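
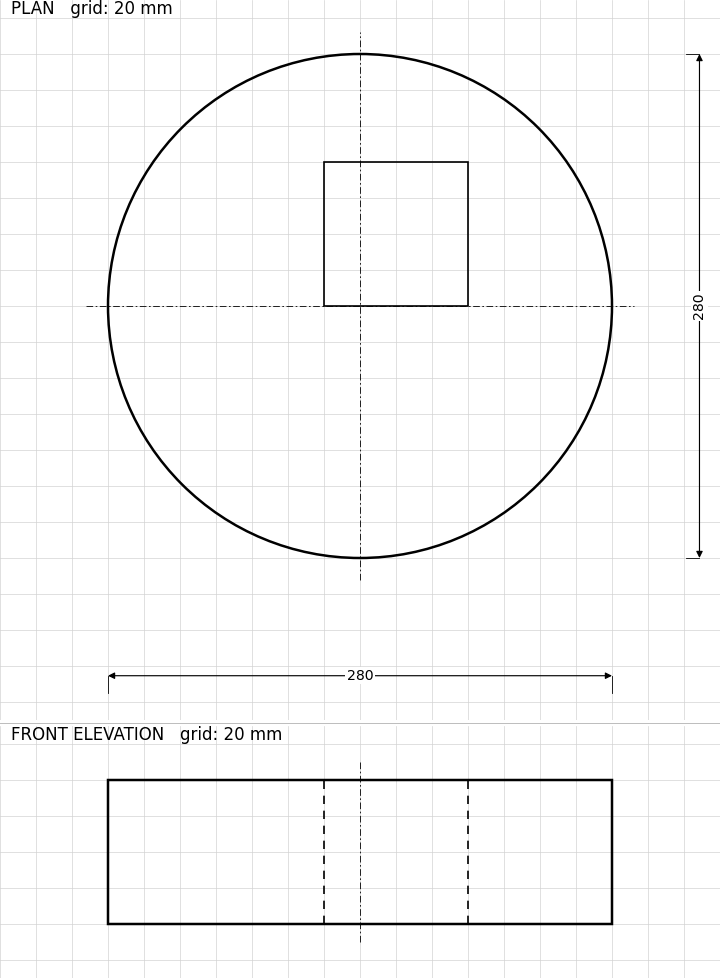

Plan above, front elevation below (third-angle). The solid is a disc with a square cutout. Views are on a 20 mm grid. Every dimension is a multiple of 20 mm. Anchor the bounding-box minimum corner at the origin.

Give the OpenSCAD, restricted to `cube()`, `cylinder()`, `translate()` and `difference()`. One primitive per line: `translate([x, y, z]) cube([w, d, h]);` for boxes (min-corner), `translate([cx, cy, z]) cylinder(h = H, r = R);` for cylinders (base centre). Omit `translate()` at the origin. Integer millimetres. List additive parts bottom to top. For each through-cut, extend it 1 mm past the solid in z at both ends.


difference() {
  translate([140, 140, 0]) cylinder(h = 80, r = 140);
  translate([120, 140, -1]) cube([80, 80, 82]);
}


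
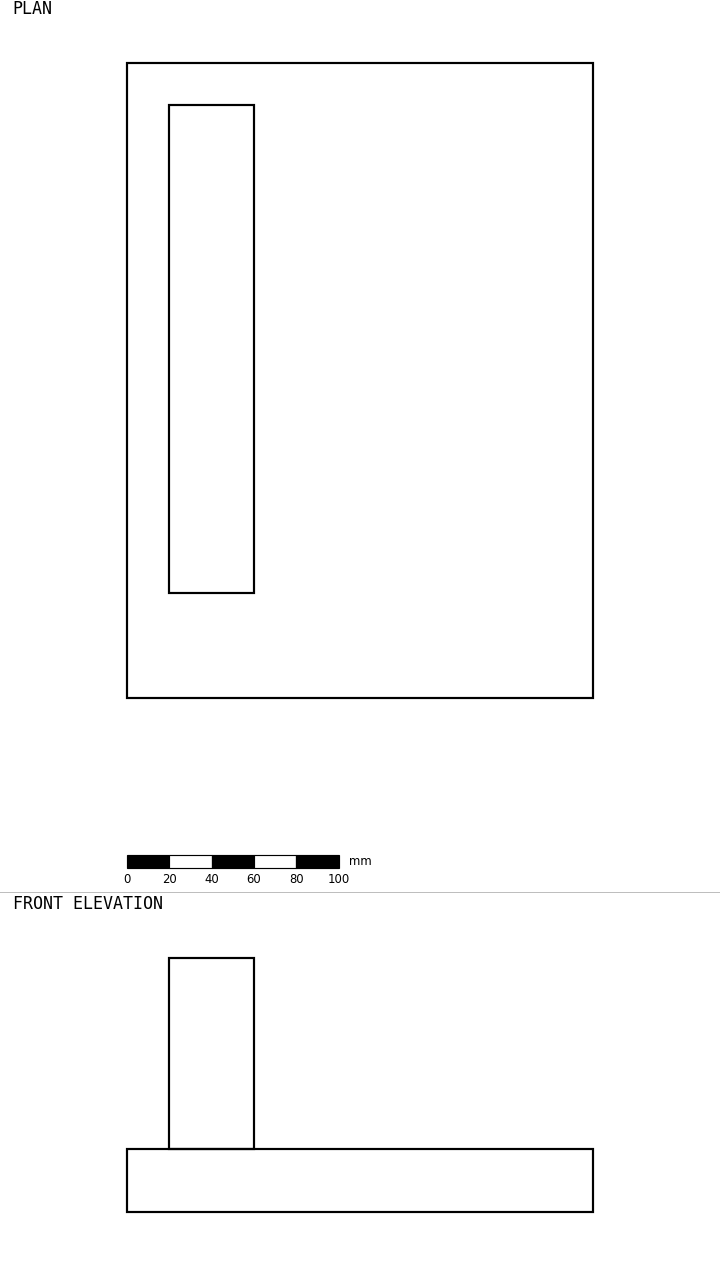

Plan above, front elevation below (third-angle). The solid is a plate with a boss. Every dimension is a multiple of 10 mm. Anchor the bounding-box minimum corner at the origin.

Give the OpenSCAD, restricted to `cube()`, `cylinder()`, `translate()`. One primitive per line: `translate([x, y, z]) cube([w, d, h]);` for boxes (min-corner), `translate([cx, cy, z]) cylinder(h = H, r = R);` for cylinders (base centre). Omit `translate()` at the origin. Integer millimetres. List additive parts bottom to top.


cube([220, 300, 30]);
translate([20, 50, 30]) cube([40, 230, 90]);


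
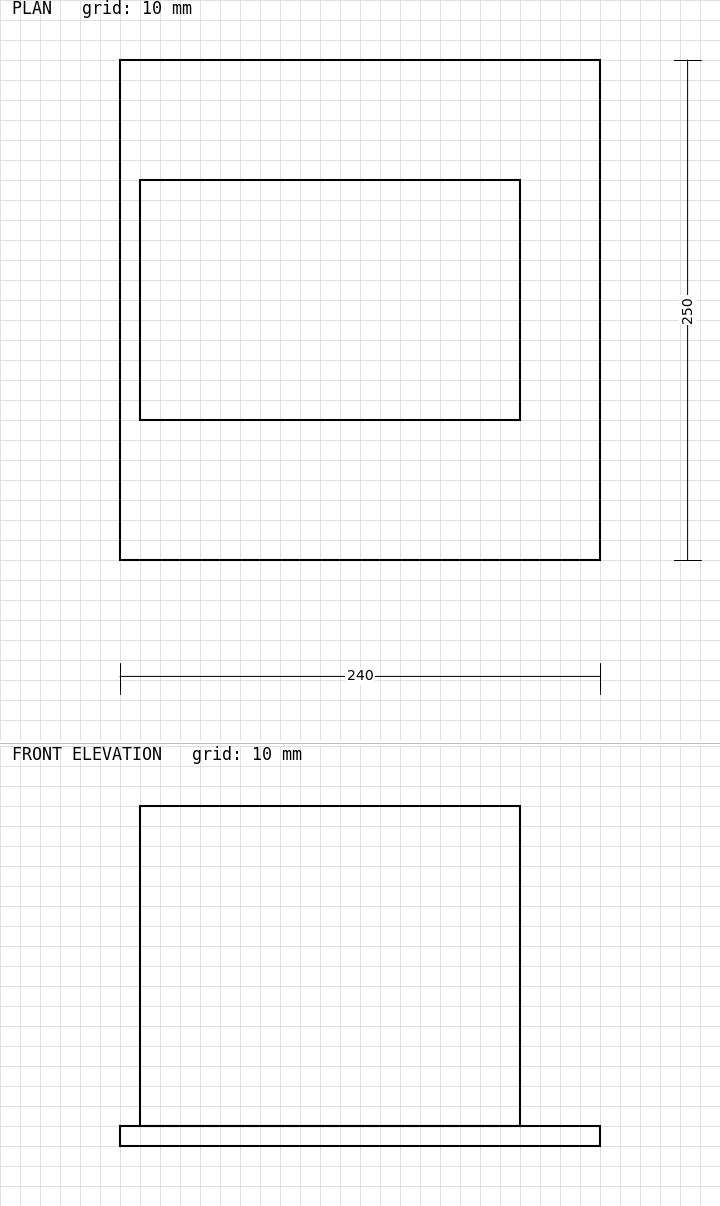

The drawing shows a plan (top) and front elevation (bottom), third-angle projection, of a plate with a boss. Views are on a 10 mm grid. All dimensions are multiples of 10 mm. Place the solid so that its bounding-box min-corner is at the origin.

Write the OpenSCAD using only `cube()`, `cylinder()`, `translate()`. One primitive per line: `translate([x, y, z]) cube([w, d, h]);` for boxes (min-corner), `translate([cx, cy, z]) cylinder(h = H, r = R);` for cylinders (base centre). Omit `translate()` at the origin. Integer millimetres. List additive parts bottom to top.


cube([240, 250, 10]);
translate([10, 70, 10]) cube([190, 120, 160]);


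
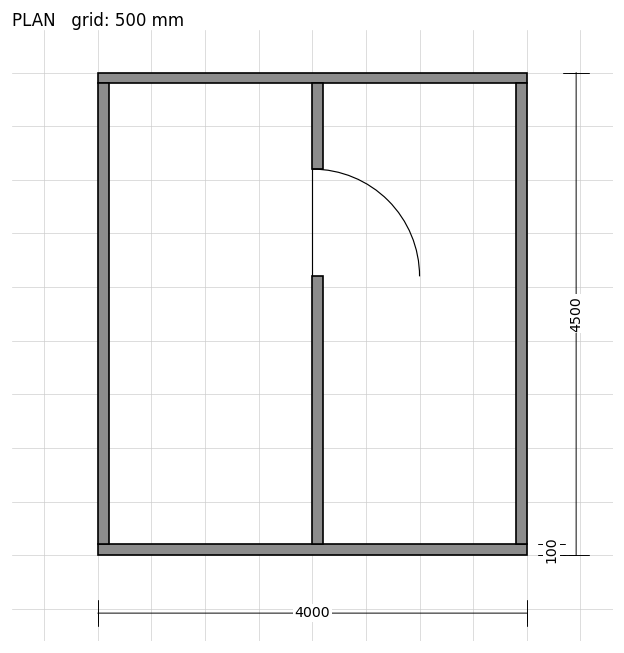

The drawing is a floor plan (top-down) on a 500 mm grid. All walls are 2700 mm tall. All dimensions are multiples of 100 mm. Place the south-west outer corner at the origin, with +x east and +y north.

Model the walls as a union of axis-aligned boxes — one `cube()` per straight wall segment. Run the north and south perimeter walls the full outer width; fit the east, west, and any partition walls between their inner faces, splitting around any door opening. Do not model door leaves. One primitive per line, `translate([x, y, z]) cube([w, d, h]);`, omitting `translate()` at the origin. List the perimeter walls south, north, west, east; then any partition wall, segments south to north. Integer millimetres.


cube([4000, 100, 2700]);
translate([0, 4400, 0]) cube([4000, 100, 2700]);
translate([0, 100, 0]) cube([100, 4300, 2700]);
translate([3900, 100, 0]) cube([100, 4300, 2700]);
translate([2000, 100, 0]) cube([100, 2500, 2700]);
translate([2000, 3600, 0]) cube([100, 800, 2700]);


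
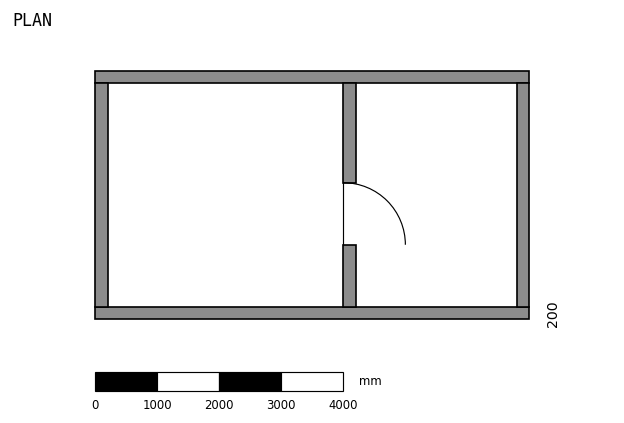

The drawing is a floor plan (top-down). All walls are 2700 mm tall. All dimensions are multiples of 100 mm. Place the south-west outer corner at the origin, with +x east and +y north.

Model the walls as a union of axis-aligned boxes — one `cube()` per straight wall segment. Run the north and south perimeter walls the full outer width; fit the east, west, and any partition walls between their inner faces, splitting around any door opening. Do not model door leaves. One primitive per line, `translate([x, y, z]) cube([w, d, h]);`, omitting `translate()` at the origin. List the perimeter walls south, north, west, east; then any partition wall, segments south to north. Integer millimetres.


cube([7000, 200, 2700]);
translate([0, 3800, 0]) cube([7000, 200, 2700]);
translate([0, 200, 0]) cube([200, 3600, 2700]);
translate([6800, 200, 0]) cube([200, 3600, 2700]);
translate([4000, 200, 0]) cube([200, 1000, 2700]);
translate([4000, 2200, 0]) cube([200, 1600, 2700]);


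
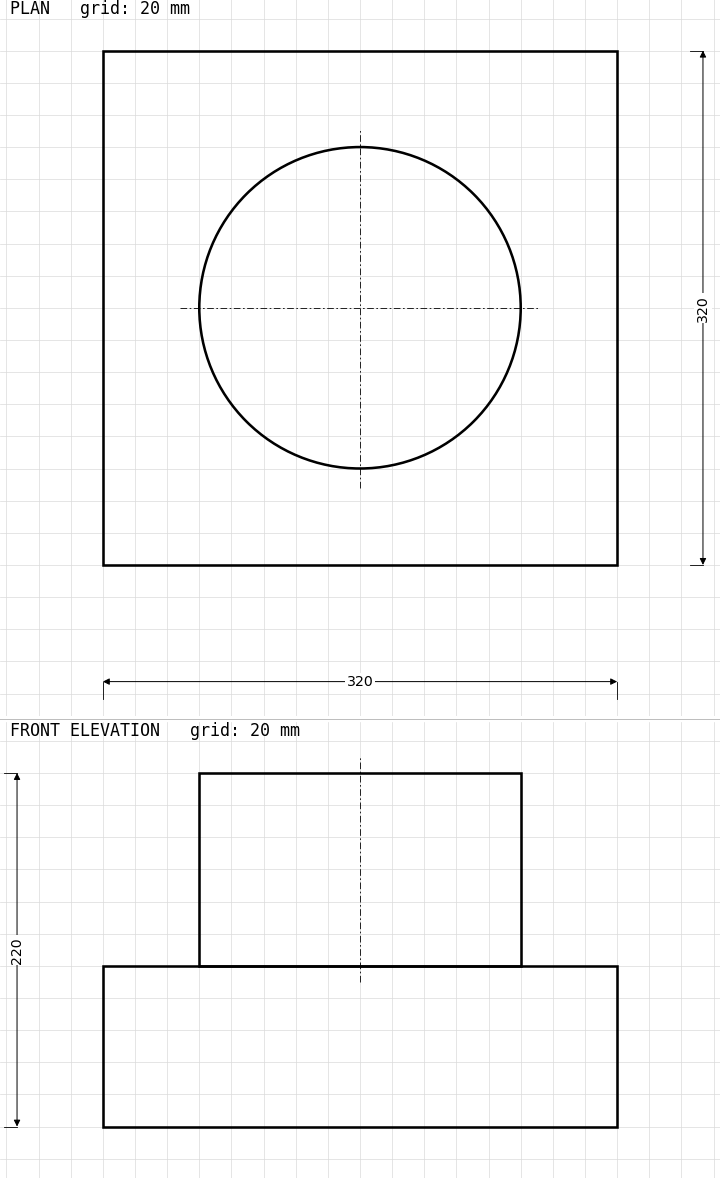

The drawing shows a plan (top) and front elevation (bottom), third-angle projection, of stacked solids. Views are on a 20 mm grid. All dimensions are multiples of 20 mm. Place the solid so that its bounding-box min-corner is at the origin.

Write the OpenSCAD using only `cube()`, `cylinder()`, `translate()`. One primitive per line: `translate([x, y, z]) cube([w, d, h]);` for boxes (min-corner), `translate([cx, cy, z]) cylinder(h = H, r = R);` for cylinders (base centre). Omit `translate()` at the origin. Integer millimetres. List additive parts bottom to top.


cube([320, 320, 100]);
translate([160, 160, 100]) cylinder(h = 120, r = 100);


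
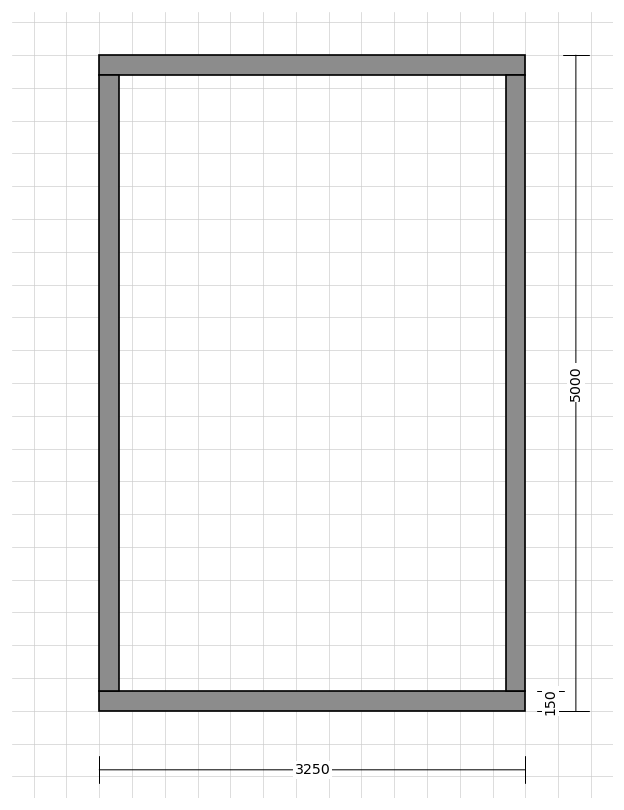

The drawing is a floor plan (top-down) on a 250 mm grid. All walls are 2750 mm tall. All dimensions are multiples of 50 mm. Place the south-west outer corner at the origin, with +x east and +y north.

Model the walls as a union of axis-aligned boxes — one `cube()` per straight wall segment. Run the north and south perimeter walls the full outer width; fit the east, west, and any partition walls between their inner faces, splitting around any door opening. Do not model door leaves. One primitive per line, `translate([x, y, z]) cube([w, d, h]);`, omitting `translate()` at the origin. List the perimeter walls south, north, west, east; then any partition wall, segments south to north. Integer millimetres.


cube([3250, 150, 2750]);
translate([0, 4850, 0]) cube([3250, 150, 2750]);
translate([0, 150, 0]) cube([150, 4700, 2750]);
translate([3100, 150, 0]) cube([150, 4700, 2750]);


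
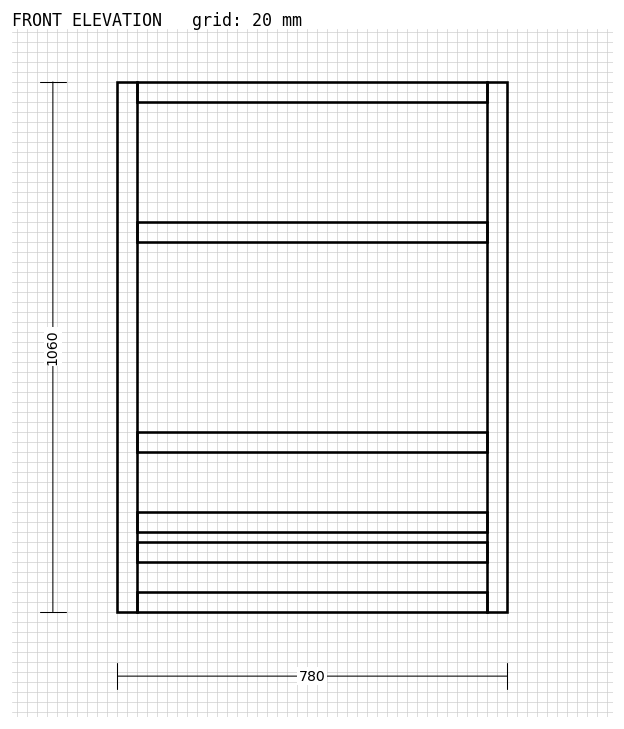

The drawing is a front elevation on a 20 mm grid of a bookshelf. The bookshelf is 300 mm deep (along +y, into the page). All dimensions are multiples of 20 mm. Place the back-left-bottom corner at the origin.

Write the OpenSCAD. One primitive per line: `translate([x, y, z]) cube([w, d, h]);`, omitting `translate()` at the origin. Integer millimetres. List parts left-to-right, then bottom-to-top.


cube([40, 300, 1060]);
translate([40, 0, 0]) cube([700, 300, 40]);
translate([40, 0, 100]) cube([700, 300, 40]);
translate([40, 0, 160]) cube([700, 300, 40]);
translate([40, 0, 320]) cube([700, 300, 40]);
translate([40, 0, 740]) cube([700, 300, 40]);
translate([40, 0, 1020]) cube([700, 300, 40]);
translate([740, 0, 0]) cube([40, 300, 1060]);


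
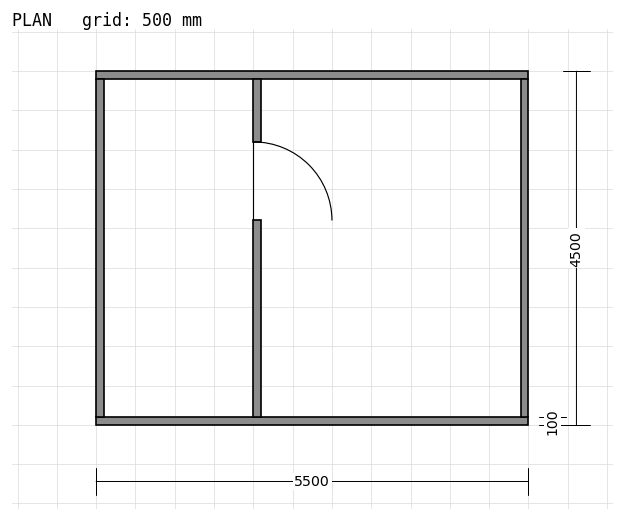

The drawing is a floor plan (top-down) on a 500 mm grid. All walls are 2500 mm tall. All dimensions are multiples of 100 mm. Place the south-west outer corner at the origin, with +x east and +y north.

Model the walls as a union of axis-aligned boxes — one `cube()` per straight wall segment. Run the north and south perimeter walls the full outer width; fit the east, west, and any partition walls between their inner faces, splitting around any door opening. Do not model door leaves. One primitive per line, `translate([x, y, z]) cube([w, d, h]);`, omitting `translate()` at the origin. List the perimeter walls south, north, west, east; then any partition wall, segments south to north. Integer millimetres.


cube([5500, 100, 2500]);
translate([0, 4400, 0]) cube([5500, 100, 2500]);
translate([0, 100, 0]) cube([100, 4300, 2500]);
translate([5400, 100, 0]) cube([100, 4300, 2500]);
translate([2000, 100, 0]) cube([100, 2500, 2500]);
translate([2000, 3600, 0]) cube([100, 800, 2500]);


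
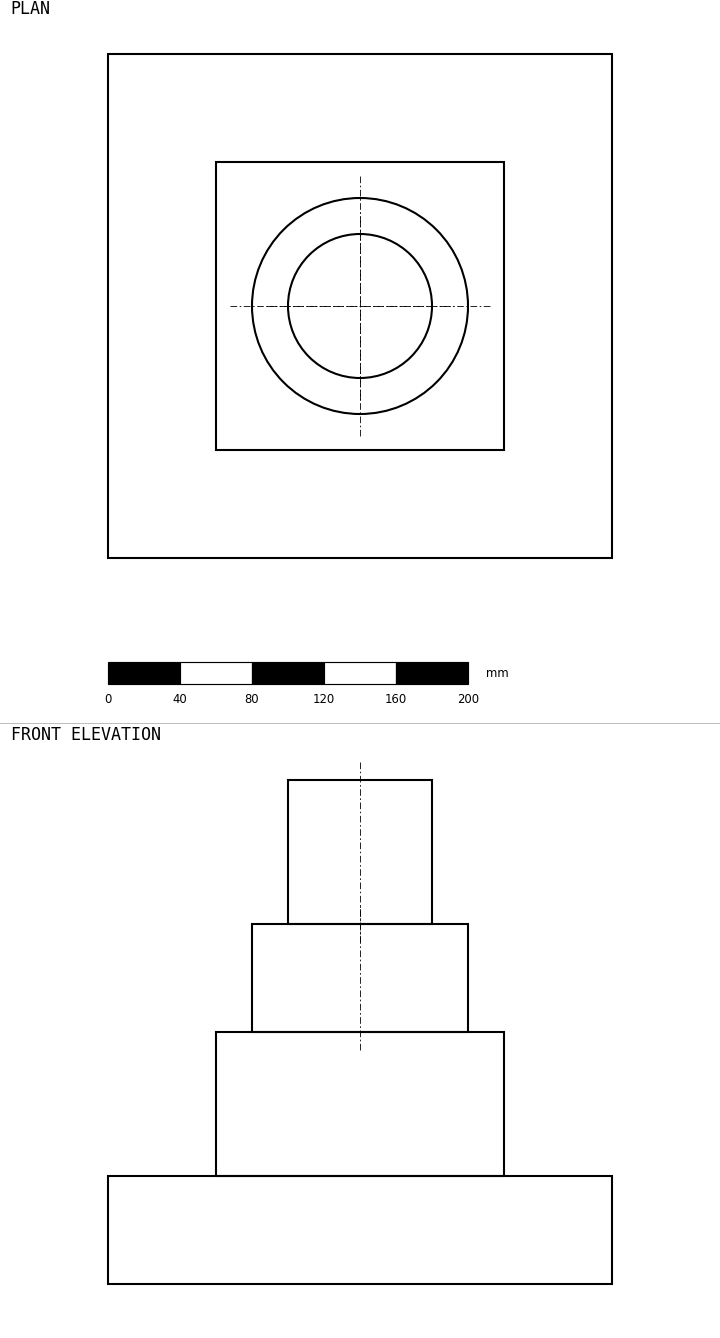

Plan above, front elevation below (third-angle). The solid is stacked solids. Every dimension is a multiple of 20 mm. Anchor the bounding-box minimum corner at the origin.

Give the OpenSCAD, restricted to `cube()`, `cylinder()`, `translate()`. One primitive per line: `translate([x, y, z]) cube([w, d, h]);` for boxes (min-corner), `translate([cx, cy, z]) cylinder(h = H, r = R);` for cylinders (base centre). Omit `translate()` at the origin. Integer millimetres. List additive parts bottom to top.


cube([280, 280, 60]);
translate([60, 60, 60]) cube([160, 160, 80]);
translate([140, 140, 140]) cylinder(h = 60, r = 60);
translate([140, 140, 200]) cylinder(h = 80, r = 40);


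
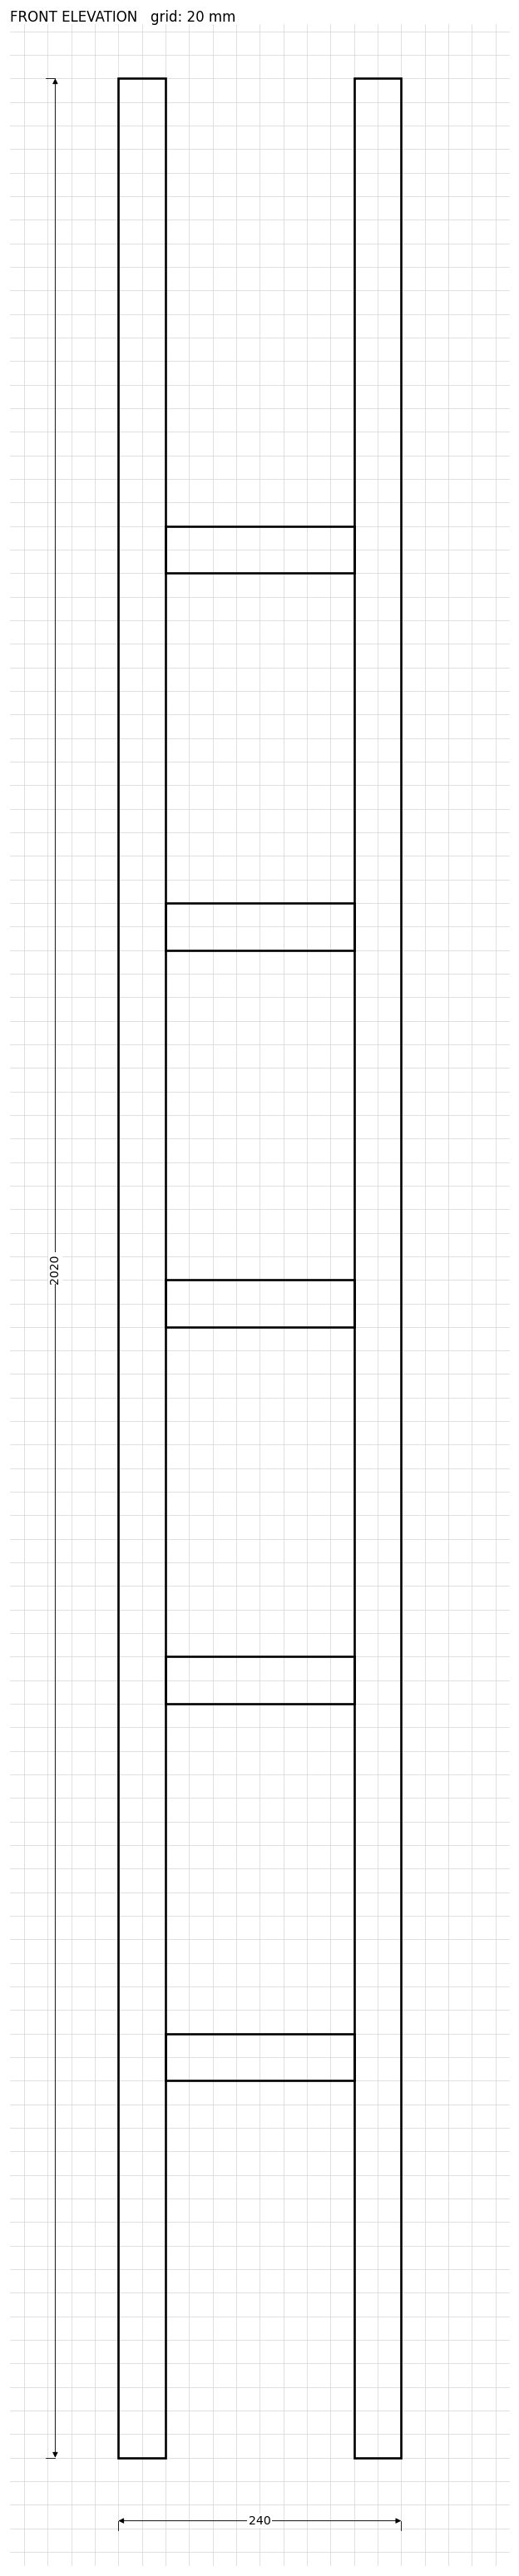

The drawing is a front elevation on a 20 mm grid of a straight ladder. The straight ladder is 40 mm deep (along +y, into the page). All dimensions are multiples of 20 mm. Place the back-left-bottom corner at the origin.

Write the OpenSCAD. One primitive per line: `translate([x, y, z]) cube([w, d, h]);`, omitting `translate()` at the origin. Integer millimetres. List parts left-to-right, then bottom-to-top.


cube([40, 40, 2020]);
translate([40, 0, 320]) cube([160, 40, 40]);
translate([40, 0, 640]) cube([160, 40, 40]);
translate([40, 0, 960]) cube([160, 40, 40]);
translate([40, 0, 1280]) cube([160, 40, 40]);
translate([40, 0, 1600]) cube([160, 40, 40]);
translate([200, 0, 0]) cube([40, 40, 2020]);


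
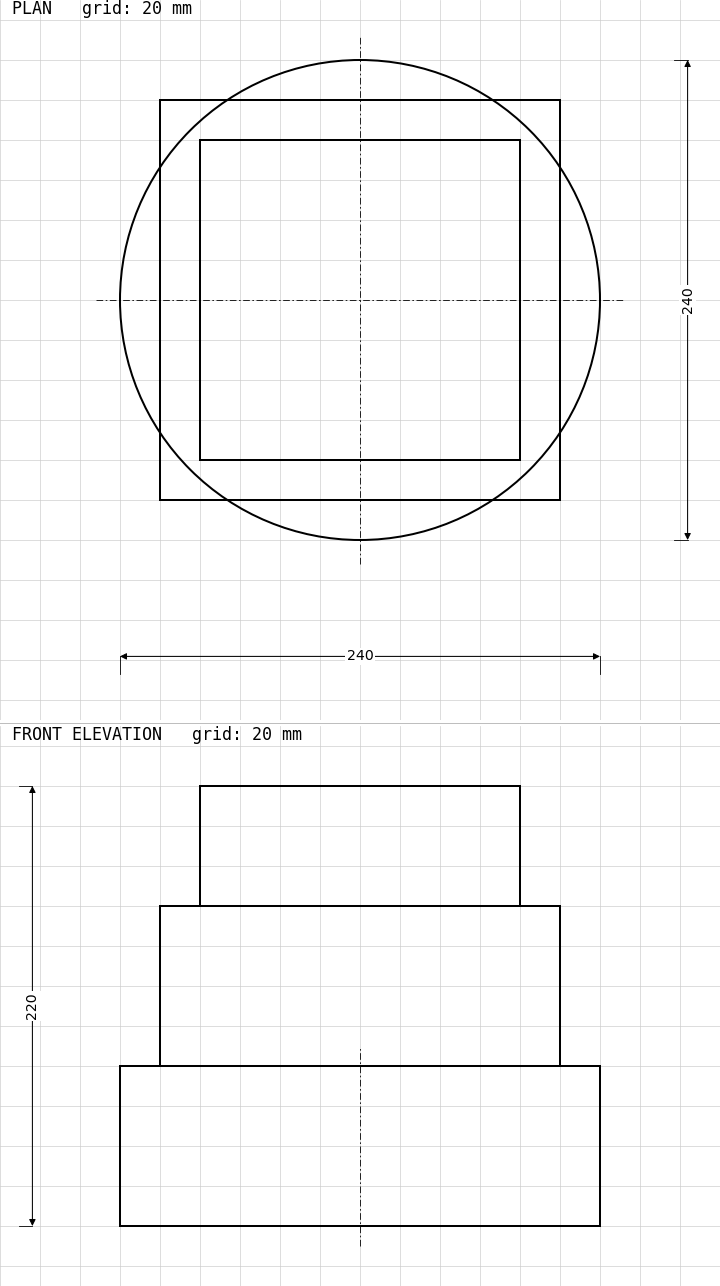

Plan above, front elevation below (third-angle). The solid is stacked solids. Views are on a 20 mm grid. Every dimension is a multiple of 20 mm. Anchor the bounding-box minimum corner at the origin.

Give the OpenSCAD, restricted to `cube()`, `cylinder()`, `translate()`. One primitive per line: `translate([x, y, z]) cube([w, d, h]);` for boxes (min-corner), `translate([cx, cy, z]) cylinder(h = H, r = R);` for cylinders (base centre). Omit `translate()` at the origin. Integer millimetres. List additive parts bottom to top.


translate([120, 120, 0]) cylinder(h = 80, r = 120);
translate([20, 20, 80]) cube([200, 200, 80]);
translate([40, 40, 160]) cube([160, 160, 60]);


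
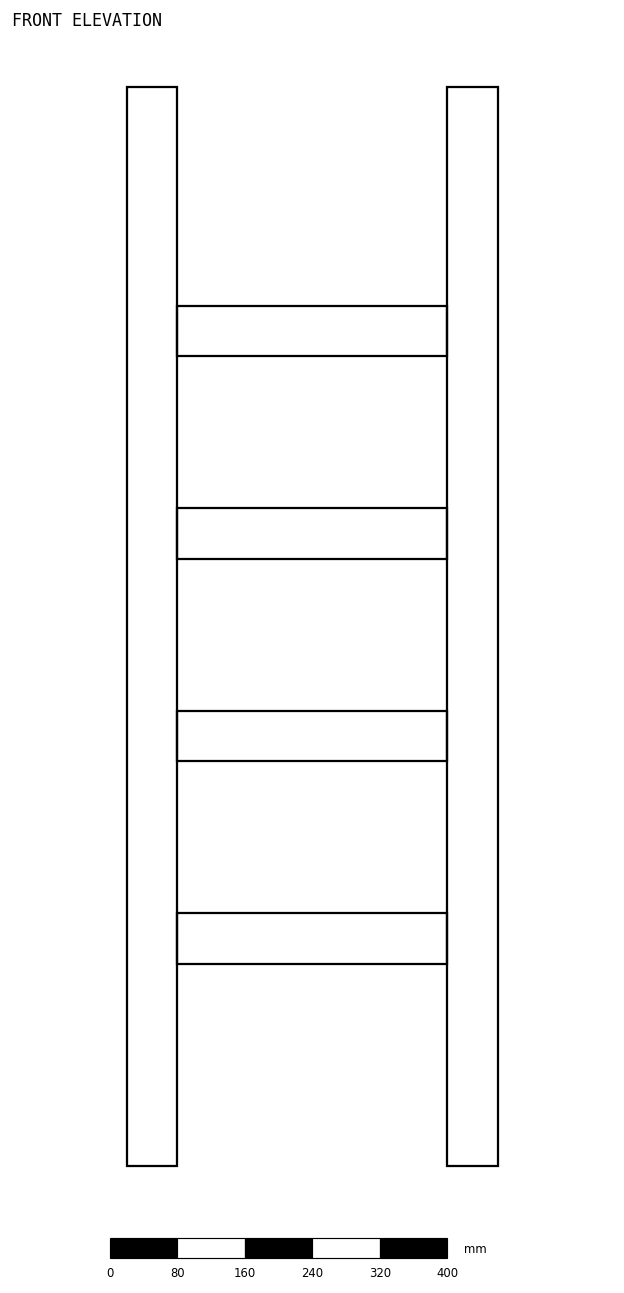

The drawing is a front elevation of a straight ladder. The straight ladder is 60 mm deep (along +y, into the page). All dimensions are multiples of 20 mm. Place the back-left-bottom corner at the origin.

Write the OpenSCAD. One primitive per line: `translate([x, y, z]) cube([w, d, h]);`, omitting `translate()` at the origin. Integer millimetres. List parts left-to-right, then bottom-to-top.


cube([60, 60, 1280]);
translate([60, 0, 240]) cube([320, 60, 60]);
translate([60, 0, 480]) cube([320, 60, 60]);
translate([60, 0, 720]) cube([320, 60, 60]);
translate([60, 0, 960]) cube([320, 60, 60]);
translate([380, 0, 0]) cube([60, 60, 1280]);


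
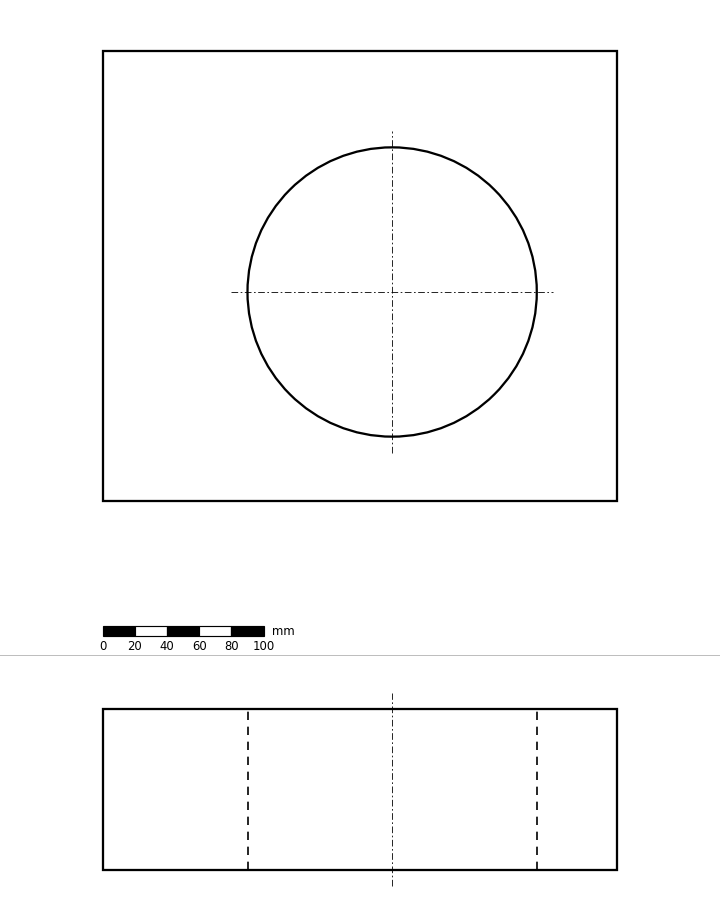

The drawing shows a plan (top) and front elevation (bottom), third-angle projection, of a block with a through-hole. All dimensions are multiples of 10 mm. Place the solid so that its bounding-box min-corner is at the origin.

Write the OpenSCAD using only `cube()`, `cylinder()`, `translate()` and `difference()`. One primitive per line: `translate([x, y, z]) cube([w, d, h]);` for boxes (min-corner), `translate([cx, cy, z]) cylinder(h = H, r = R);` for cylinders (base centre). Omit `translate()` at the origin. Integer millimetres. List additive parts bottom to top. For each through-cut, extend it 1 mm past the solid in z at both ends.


difference() {
  cube([320, 280, 100]);
  translate([180, 130, -1]) cylinder(h = 102, r = 90);
}


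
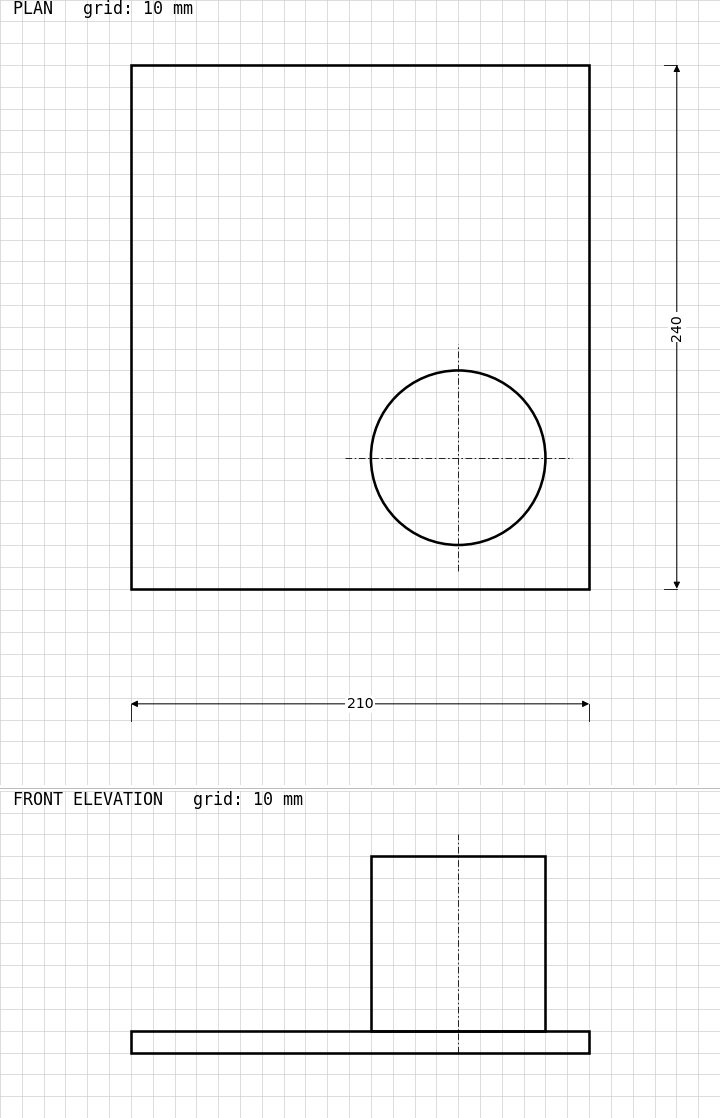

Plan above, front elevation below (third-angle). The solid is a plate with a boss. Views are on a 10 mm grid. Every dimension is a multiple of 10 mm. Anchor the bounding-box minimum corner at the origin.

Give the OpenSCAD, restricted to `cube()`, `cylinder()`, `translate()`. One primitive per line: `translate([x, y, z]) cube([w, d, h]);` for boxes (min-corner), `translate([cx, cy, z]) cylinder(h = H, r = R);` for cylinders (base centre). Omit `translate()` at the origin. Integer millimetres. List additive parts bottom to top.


cube([210, 240, 10]);
translate([150, 60, 10]) cylinder(h = 80, r = 40);


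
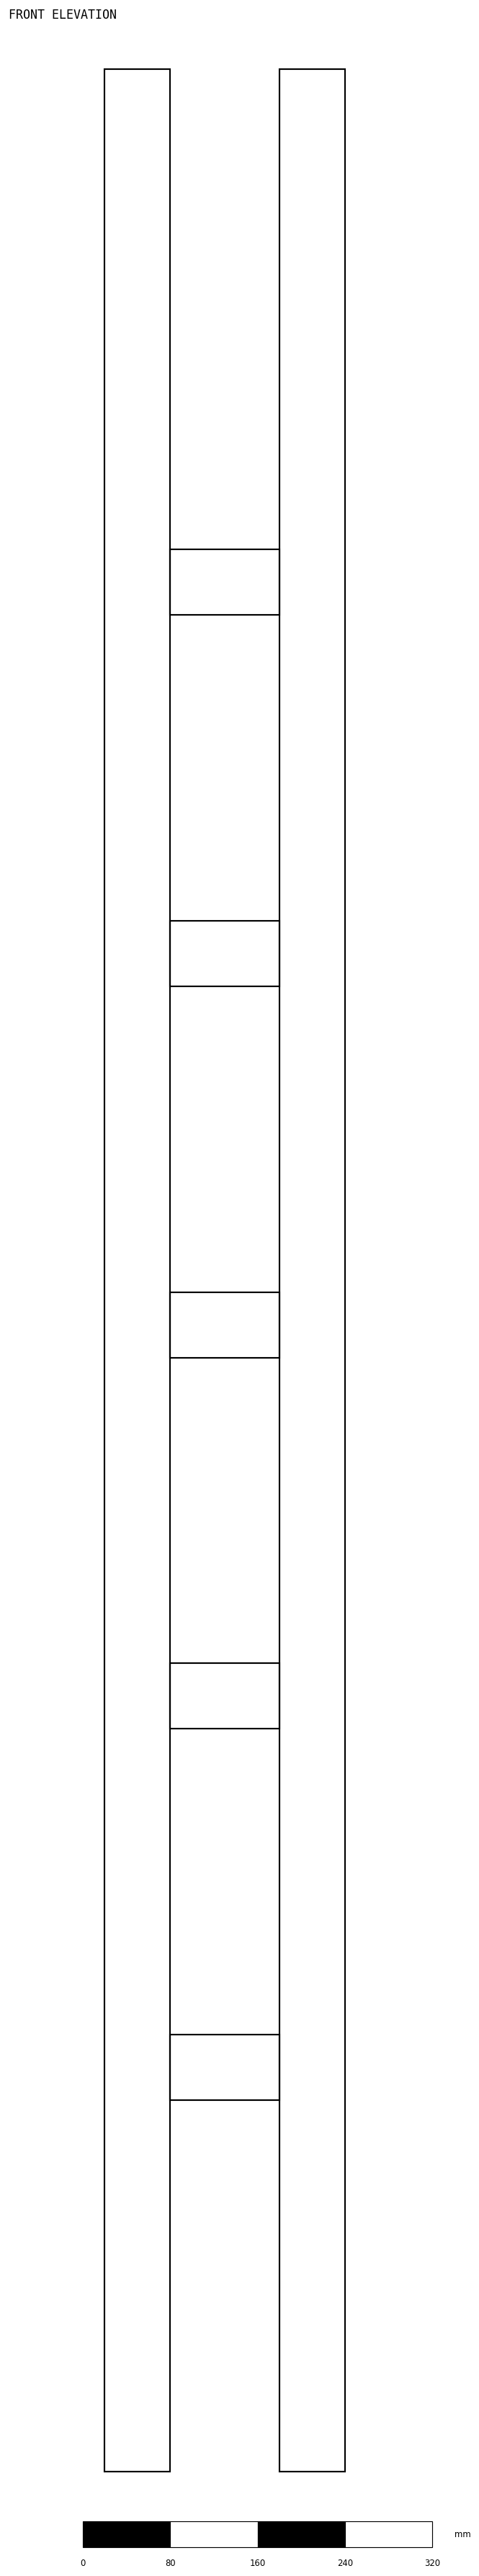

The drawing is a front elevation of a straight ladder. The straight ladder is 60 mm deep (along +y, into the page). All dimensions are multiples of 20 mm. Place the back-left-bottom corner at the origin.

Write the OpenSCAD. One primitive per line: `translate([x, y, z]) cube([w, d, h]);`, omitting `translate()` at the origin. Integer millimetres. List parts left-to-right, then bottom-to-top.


cube([60, 60, 2200]);
translate([60, 0, 340]) cube([100, 60, 60]);
translate([60, 0, 680]) cube([100, 60, 60]);
translate([60, 0, 1020]) cube([100, 60, 60]);
translate([60, 0, 1360]) cube([100, 60, 60]);
translate([60, 0, 1700]) cube([100, 60, 60]);
translate([160, 0, 0]) cube([60, 60, 2200]);


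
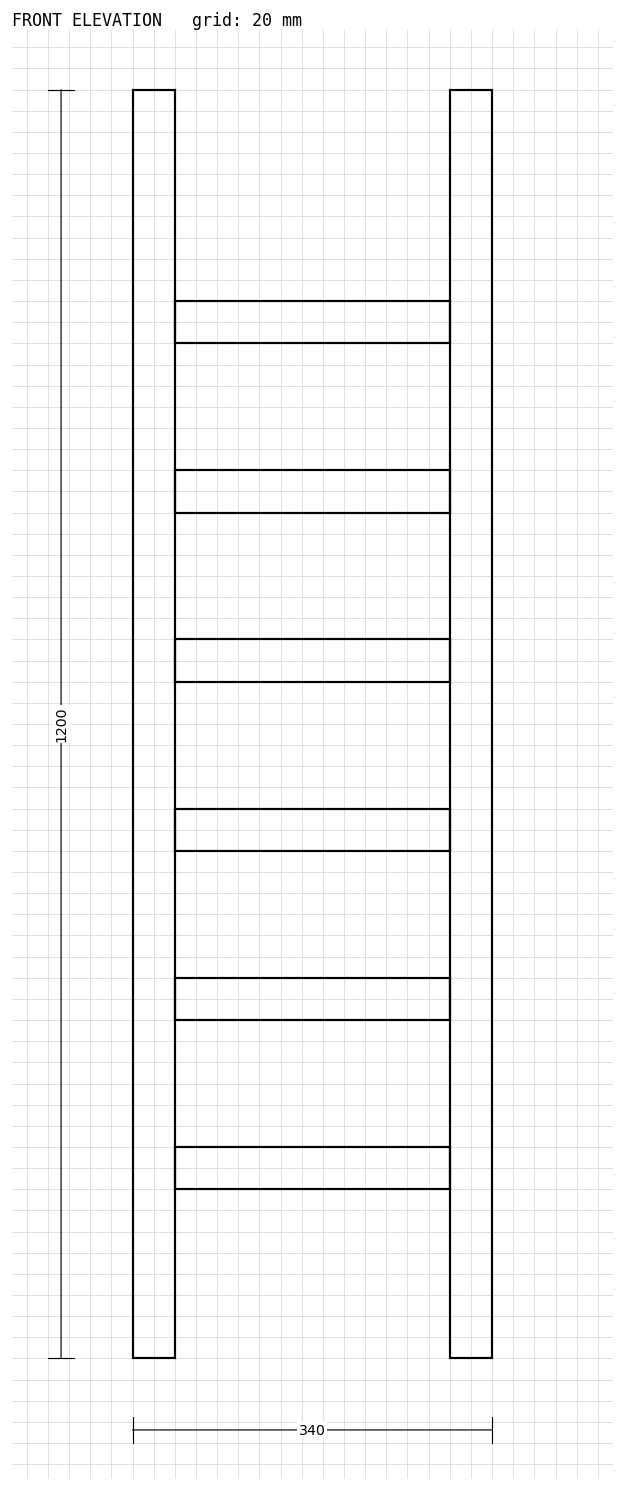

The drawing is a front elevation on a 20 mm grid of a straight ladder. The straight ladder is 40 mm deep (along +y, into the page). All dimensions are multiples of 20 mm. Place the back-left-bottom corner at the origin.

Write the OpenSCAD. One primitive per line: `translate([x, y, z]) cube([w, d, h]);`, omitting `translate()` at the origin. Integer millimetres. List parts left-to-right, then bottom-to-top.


cube([40, 40, 1200]);
translate([40, 0, 160]) cube([260, 40, 40]);
translate([40, 0, 320]) cube([260, 40, 40]);
translate([40, 0, 480]) cube([260, 40, 40]);
translate([40, 0, 640]) cube([260, 40, 40]);
translate([40, 0, 800]) cube([260, 40, 40]);
translate([40, 0, 960]) cube([260, 40, 40]);
translate([300, 0, 0]) cube([40, 40, 1200]);


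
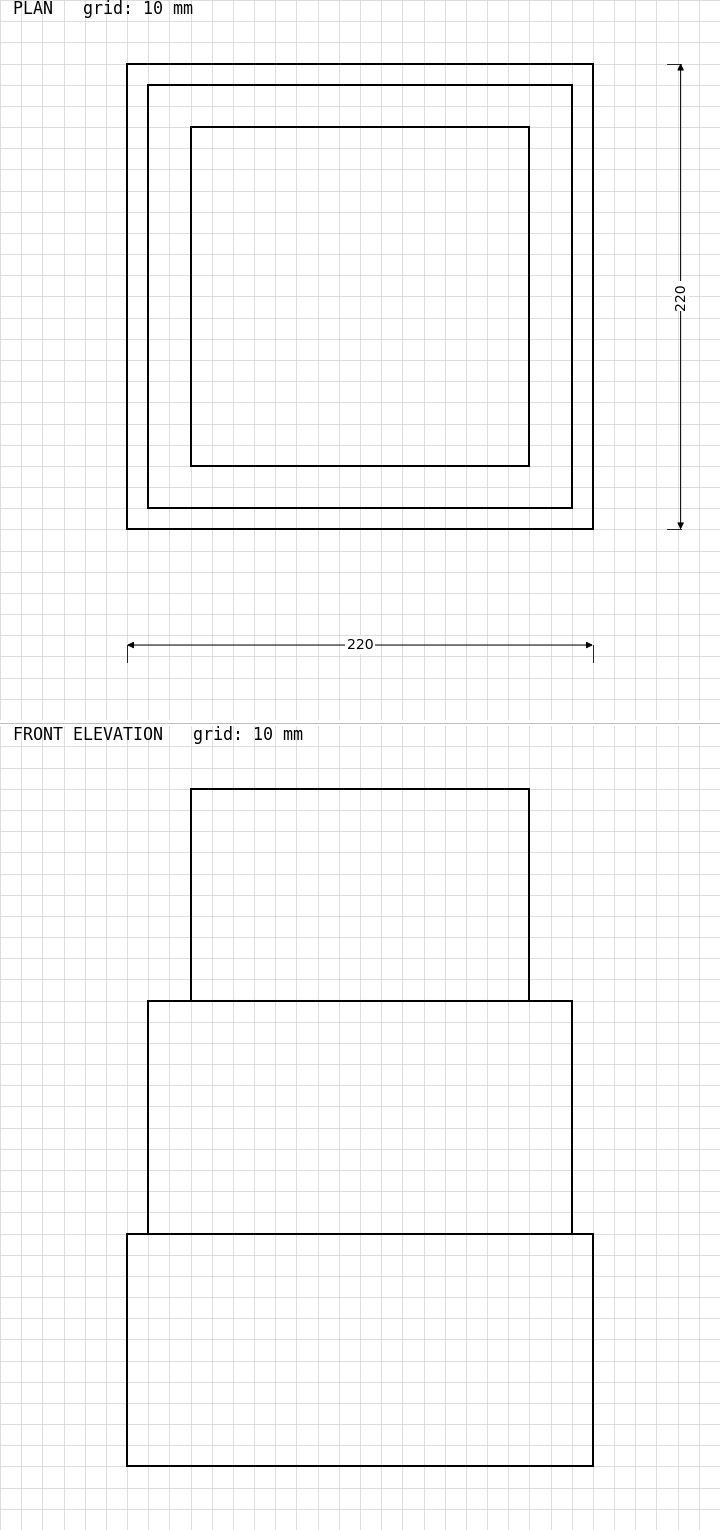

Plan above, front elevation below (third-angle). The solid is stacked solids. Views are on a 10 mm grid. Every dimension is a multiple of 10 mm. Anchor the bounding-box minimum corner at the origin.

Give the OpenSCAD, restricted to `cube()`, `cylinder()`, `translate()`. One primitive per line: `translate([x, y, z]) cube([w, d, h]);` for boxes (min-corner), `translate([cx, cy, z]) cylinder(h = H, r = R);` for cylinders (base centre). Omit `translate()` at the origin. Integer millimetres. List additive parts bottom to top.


cube([220, 220, 110]);
translate([10, 10, 110]) cube([200, 200, 110]);
translate([30, 30, 220]) cube([160, 160, 100]);


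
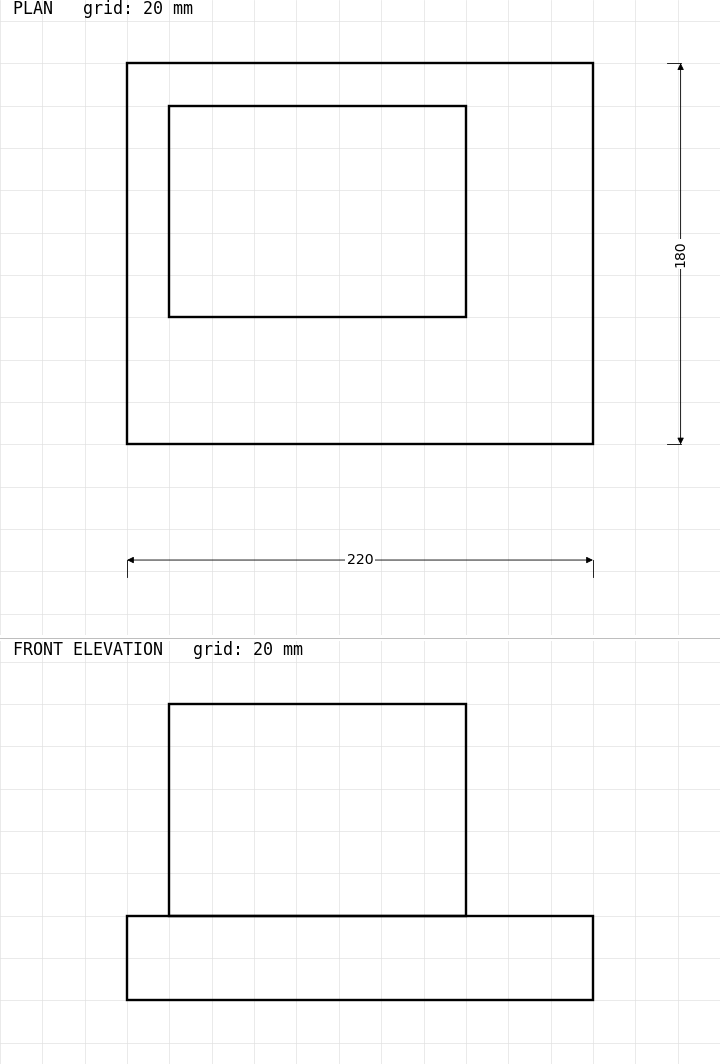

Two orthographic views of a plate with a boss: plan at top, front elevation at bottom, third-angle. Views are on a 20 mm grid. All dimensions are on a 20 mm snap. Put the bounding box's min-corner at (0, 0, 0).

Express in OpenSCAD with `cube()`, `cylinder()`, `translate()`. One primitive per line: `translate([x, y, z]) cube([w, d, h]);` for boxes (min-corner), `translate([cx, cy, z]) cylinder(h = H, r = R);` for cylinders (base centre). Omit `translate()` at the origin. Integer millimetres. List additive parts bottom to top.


cube([220, 180, 40]);
translate([20, 60, 40]) cube([140, 100, 100]);


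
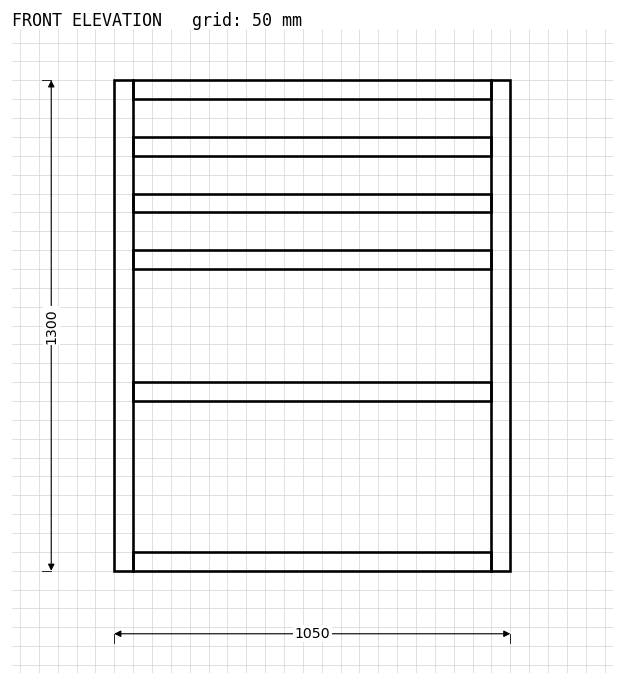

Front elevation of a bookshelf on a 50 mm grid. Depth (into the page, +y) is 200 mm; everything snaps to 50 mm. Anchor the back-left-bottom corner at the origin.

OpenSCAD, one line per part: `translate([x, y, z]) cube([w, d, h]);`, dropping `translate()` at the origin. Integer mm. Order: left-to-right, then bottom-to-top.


cube([50, 200, 1300]);
translate([50, 0, 0]) cube([950, 200, 50]);
translate([50, 0, 450]) cube([950, 200, 50]);
translate([50, 0, 800]) cube([950, 200, 50]);
translate([50, 0, 950]) cube([950, 200, 50]);
translate([50, 0, 1100]) cube([950, 200, 50]);
translate([50, 0, 1250]) cube([950, 200, 50]);
translate([1000, 0, 0]) cube([50, 200, 1300]);


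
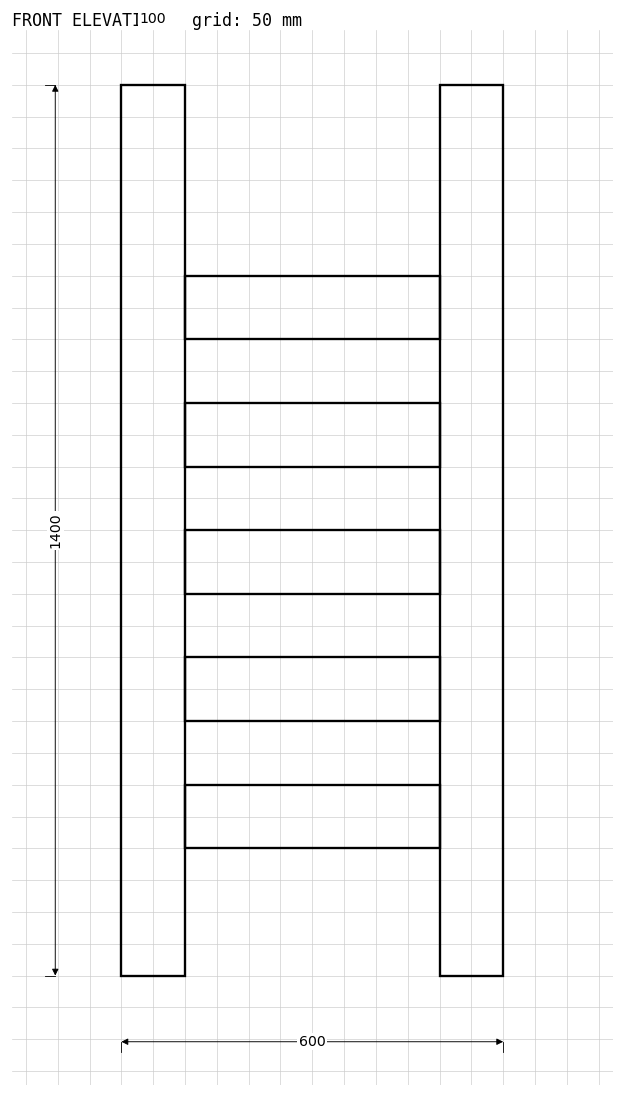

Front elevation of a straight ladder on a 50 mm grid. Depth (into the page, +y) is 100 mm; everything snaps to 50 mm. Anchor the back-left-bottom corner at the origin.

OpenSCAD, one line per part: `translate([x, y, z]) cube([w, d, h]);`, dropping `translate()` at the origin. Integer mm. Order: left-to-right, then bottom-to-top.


cube([100, 100, 1400]);
translate([100, 0, 200]) cube([400, 100, 100]);
translate([100, 0, 400]) cube([400, 100, 100]);
translate([100, 0, 600]) cube([400, 100, 100]);
translate([100, 0, 800]) cube([400, 100, 100]);
translate([100, 0, 1000]) cube([400, 100, 100]);
translate([500, 0, 0]) cube([100, 100, 1400]);


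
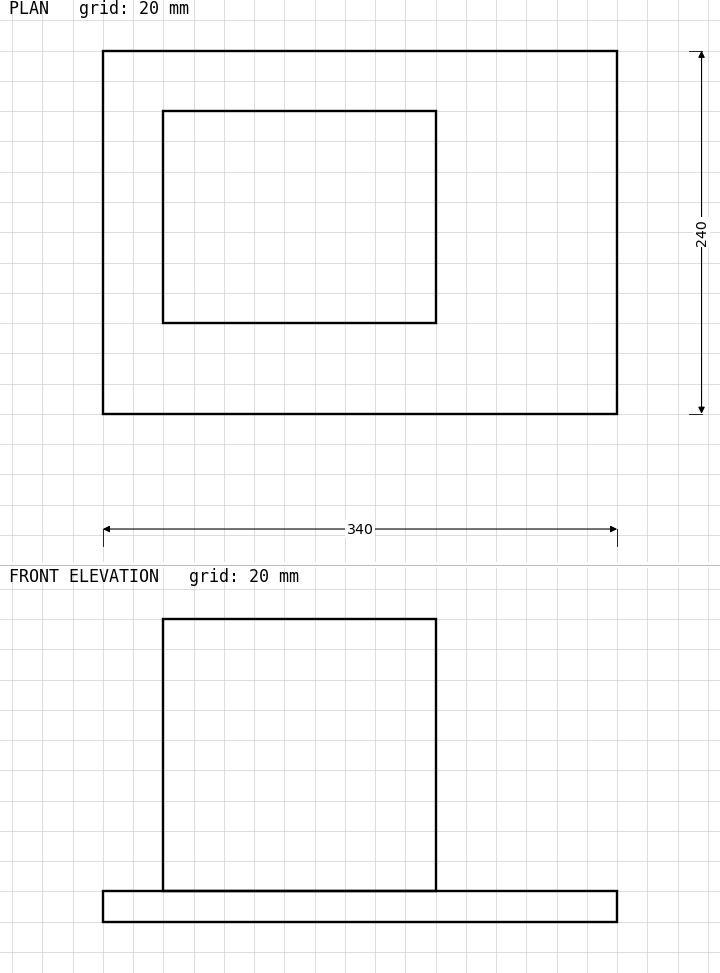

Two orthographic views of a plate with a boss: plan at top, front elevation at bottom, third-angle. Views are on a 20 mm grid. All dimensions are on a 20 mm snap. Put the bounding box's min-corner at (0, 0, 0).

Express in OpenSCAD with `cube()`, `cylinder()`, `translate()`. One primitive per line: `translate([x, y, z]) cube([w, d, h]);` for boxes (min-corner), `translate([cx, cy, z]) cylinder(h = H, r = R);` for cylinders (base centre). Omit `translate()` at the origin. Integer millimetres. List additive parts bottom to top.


cube([340, 240, 20]);
translate([40, 60, 20]) cube([180, 140, 180]);


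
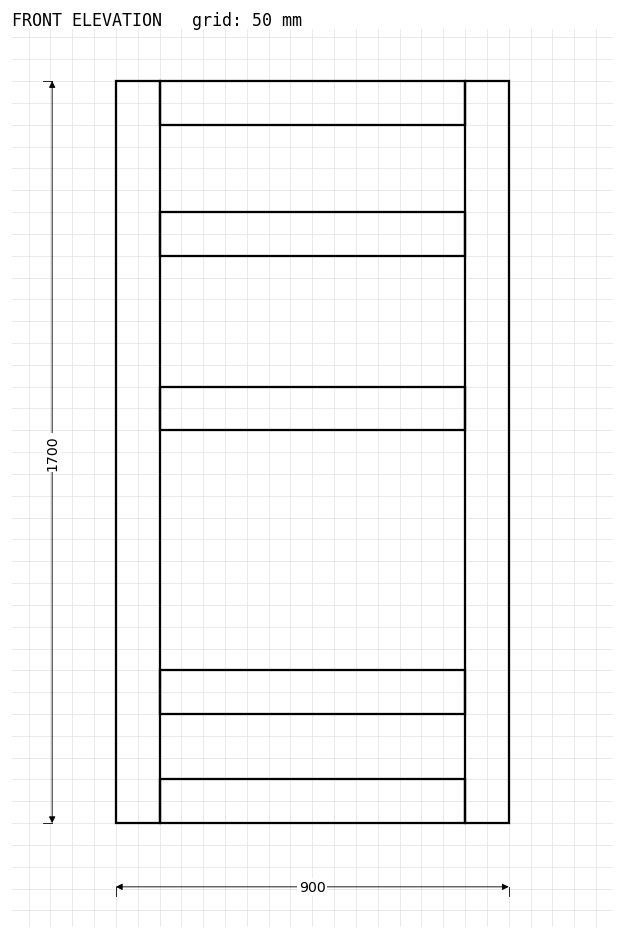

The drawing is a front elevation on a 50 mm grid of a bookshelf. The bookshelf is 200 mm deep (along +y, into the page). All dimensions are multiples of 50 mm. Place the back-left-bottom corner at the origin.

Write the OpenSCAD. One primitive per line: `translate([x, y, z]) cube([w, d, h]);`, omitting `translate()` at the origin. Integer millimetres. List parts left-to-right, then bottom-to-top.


cube([100, 200, 1700]);
translate([100, 0, 0]) cube([700, 200, 100]);
translate([100, 0, 250]) cube([700, 200, 100]);
translate([100, 0, 900]) cube([700, 200, 100]);
translate([100, 0, 1300]) cube([700, 200, 100]);
translate([100, 0, 1600]) cube([700, 200, 100]);
translate([800, 0, 0]) cube([100, 200, 1700]);


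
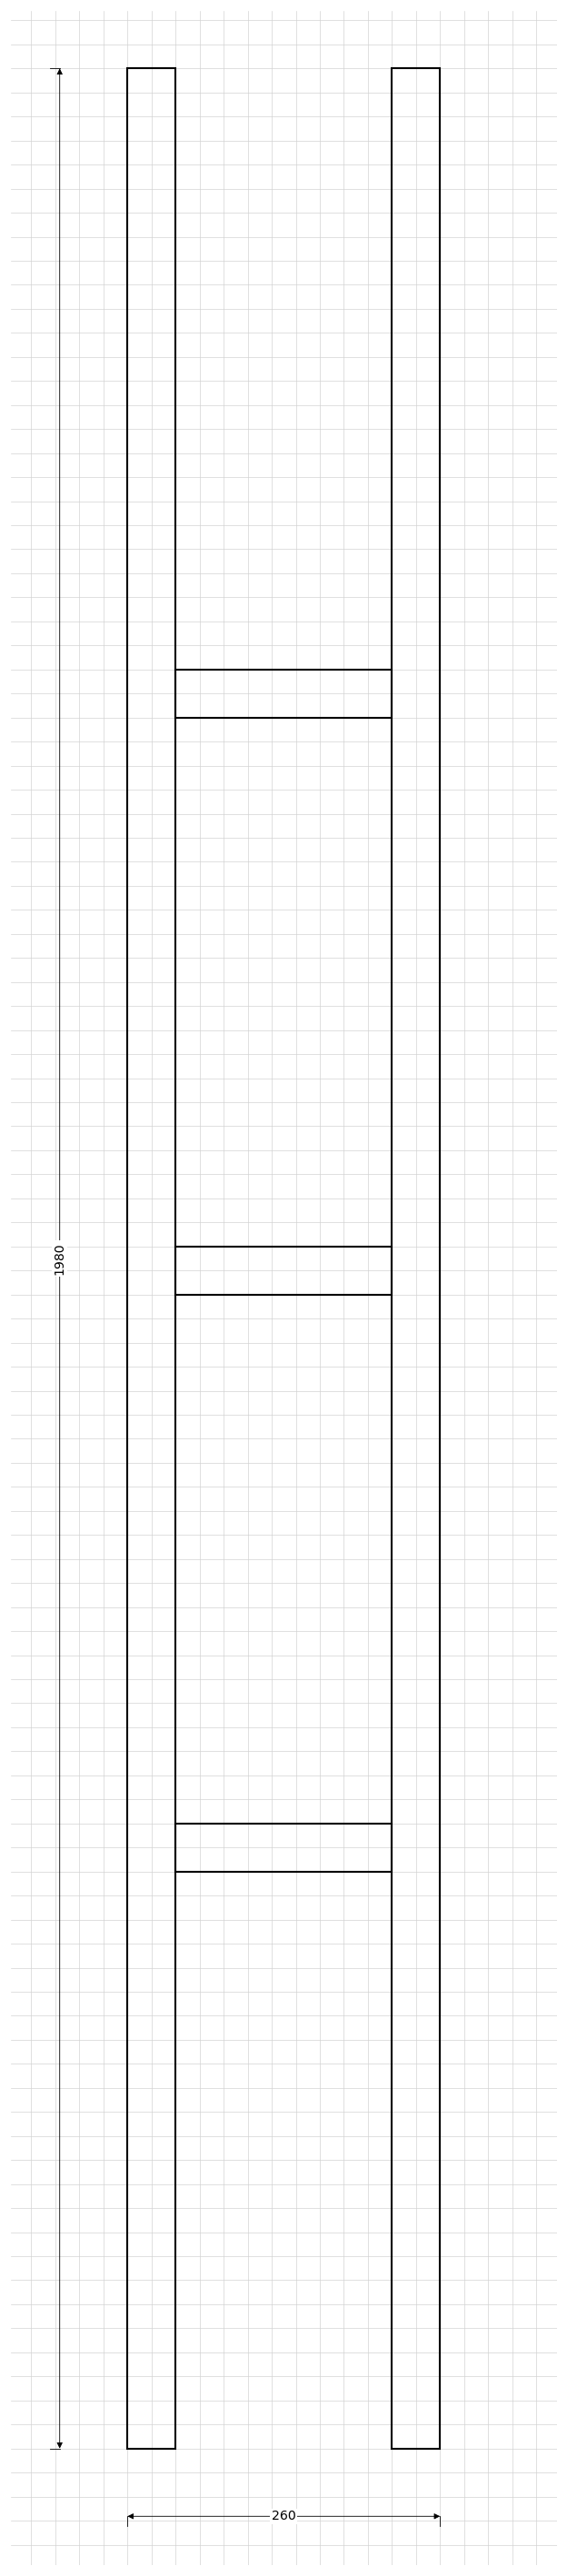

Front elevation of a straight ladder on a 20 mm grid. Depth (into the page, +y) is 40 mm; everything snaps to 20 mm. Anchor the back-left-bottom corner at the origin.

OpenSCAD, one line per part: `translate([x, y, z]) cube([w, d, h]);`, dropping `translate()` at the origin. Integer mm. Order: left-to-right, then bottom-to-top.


cube([40, 40, 1980]);
translate([40, 0, 480]) cube([180, 40, 40]);
translate([40, 0, 960]) cube([180, 40, 40]);
translate([40, 0, 1440]) cube([180, 40, 40]);
translate([220, 0, 0]) cube([40, 40, 1980]);


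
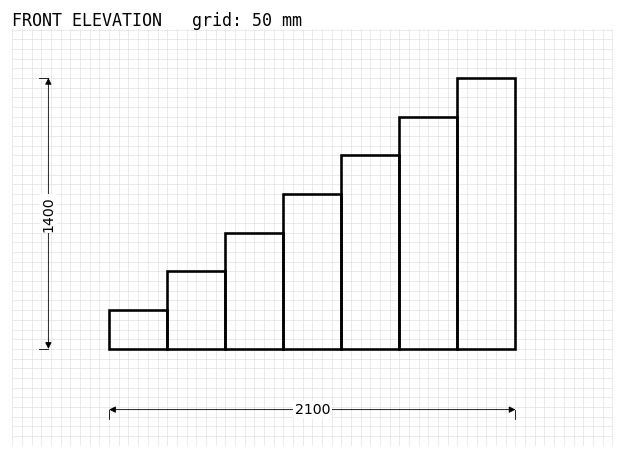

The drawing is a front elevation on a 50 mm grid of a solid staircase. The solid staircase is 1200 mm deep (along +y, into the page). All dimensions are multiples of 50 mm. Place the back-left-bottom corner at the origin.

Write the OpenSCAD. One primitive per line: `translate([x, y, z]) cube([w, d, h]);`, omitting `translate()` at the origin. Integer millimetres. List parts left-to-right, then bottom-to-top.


cube([300, 1200, 200]);
translate([300, 0, 0]) cube([300, 1200, 400]);
translate([600, 0, 0]) cube([300, 1200, 600]);
translate([900, 0, 0]) cube([300, 1200, 800]);
translate([1200, 0, 0]) cube([300, 1200, 1000]);
translate([1500, 0, 0]) cube([300, 1200, 1200]);
translate([1800, 0, 0]) cube([300, 1200, 1400]);


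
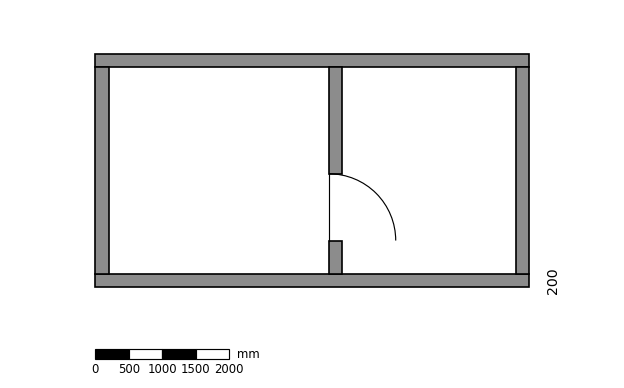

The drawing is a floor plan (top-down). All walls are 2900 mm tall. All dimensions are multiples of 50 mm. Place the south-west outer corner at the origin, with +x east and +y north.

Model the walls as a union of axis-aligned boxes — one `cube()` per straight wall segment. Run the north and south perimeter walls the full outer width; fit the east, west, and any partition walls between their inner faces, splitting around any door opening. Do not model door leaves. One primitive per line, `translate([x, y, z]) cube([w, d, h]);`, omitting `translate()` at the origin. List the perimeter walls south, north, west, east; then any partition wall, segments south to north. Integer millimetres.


cube([6500, 200, 2900]);
translate([0, 3300, 0]) cube([6500, 200, 2900]);
translate([0, 200, 0]) cube([200, 3100, 2900]);
translate([6300, 200, 0]) cube([200, 3100, 2900]);
translate([3500, 200, 0]) cube([200, 500, 2900]);
translate([3500, 1700, 0]) cube([200, 1600, 2900]);


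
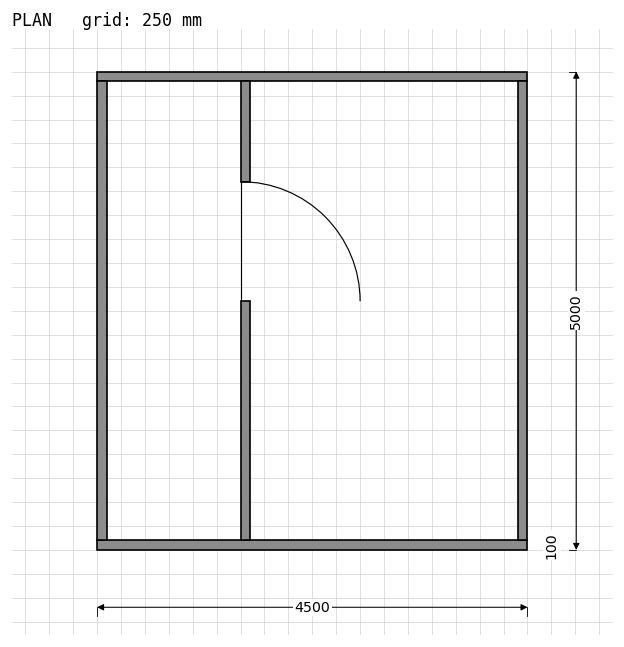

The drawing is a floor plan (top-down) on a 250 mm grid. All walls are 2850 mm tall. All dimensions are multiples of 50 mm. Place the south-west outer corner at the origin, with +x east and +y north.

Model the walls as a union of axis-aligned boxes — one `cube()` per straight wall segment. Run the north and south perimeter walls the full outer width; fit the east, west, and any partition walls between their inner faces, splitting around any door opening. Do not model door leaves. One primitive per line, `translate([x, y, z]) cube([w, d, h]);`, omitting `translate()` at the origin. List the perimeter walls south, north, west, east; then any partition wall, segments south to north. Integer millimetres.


cube([4500, 100, 2850]);
translate([0, 4900, 0]) cube([4500, 100, 2850]);
translate([0, 100, 0]) cube([100, 4800, 2850]);
translate([4400, 100, 0]) cube([100, 4800, 2850]);
translate([1500, 100, 0]) cube([100, 2500, 2850]);
translate([1500, 3850, 0]) cube([100, 1050, 2850]);


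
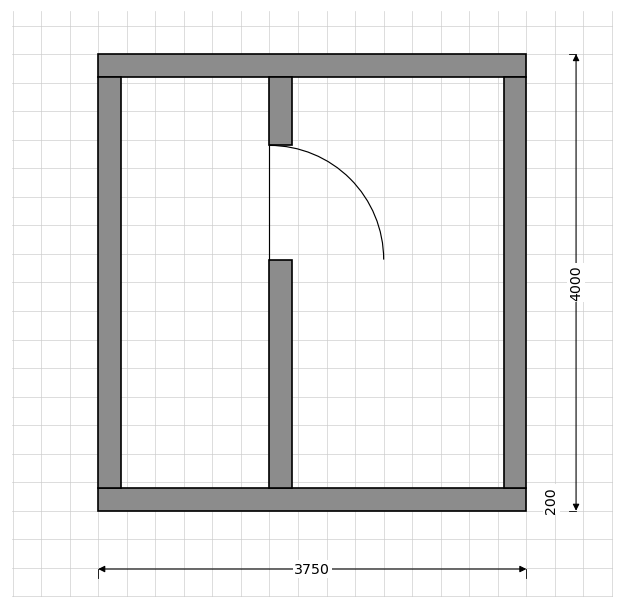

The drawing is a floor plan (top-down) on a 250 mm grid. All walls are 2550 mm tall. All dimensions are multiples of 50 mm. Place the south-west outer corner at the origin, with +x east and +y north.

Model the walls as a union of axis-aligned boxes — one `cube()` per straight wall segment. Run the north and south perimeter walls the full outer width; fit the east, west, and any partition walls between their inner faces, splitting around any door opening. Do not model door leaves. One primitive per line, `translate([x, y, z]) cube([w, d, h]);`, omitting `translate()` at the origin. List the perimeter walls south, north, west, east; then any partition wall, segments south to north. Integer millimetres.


cube([3750, 200, 2550]);
translate([0, 3800, 0]) cube([3750, 200, 2550]);
translate([0, 200, 0]) cube([200, 3600, 2550]);
translate([3550, 200, 0]) cube([200, 3600, 2550]);
translate([1500, 200, 0]) cube([200, 2000, 2550]);
translate([1500, 3200, 0]) cube([200, 600, 2550]);


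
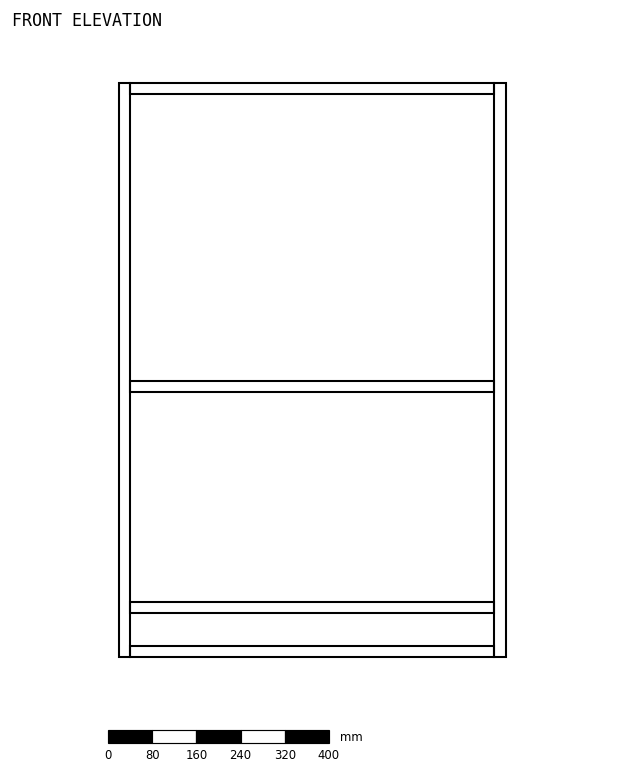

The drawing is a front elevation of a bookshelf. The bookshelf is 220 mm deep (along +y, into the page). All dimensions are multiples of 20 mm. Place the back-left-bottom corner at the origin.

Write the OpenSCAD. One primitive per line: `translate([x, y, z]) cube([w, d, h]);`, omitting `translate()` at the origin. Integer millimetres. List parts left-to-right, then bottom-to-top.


cube([20, 220, 1040]);
translate([20, 0, 0]) cube([660, 220, 20]);
translate([20, 0, 80]) cube([660, 220, 20]);
translate([20, 0, 480]) cube([660, 220, 20]);
translate([20, 0, 1020]) cube([660, 220, 20]);
translate([680, 0, 0]) cube([20, 220, 1040]);


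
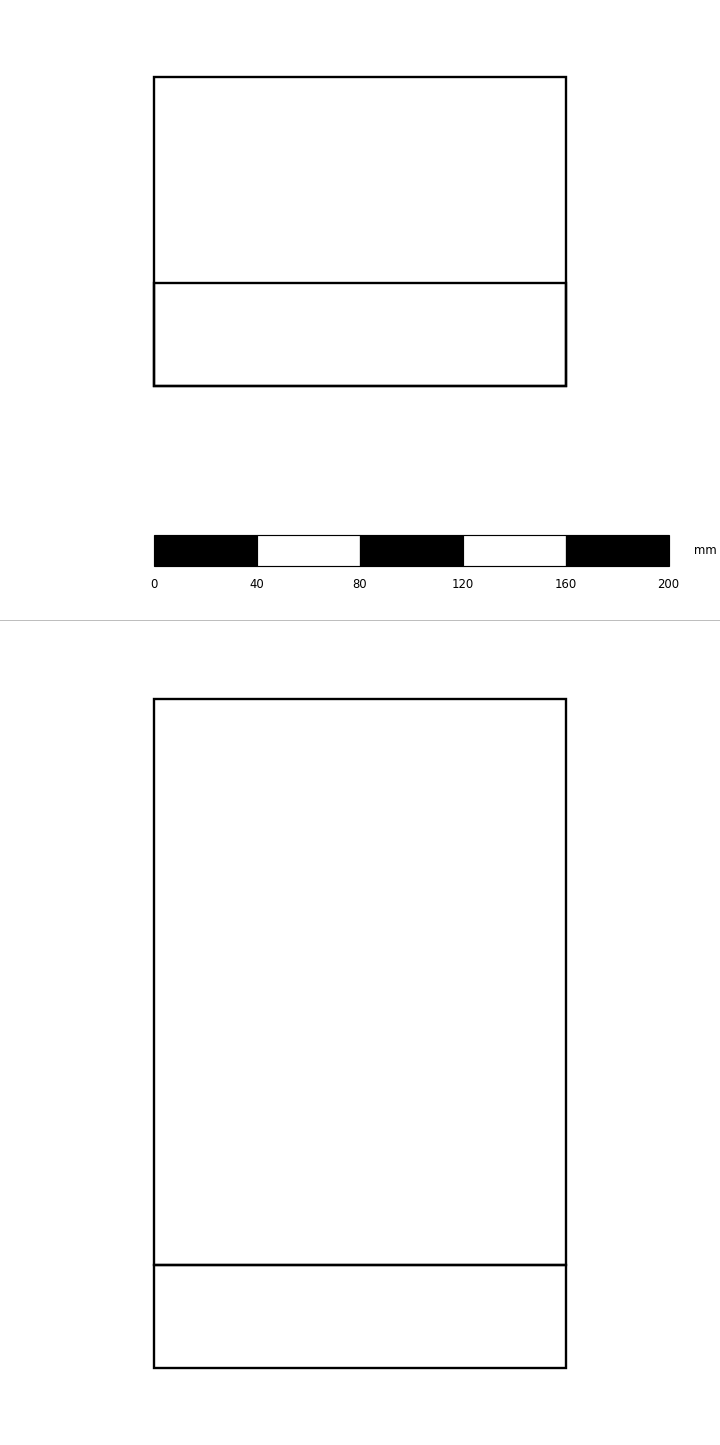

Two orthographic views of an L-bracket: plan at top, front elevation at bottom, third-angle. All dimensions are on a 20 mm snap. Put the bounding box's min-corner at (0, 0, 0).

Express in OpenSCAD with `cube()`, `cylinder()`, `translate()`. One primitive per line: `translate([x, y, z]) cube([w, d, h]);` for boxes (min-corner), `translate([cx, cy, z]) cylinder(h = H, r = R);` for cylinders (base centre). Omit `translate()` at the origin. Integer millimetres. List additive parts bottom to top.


cube([160, 120, 40]);
translate([0, 0, 40]) cube([160, 40, 220]);


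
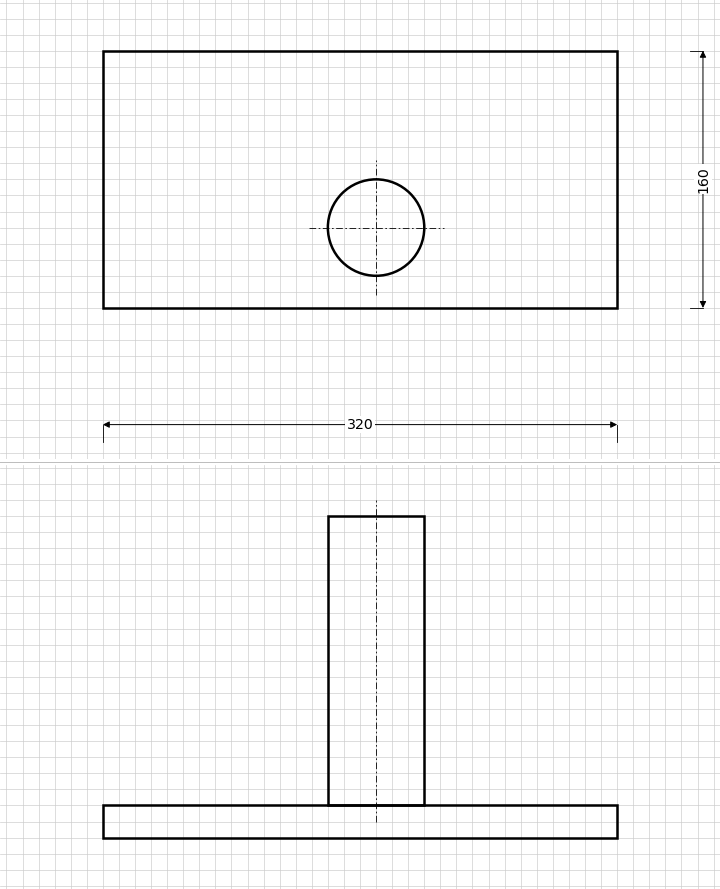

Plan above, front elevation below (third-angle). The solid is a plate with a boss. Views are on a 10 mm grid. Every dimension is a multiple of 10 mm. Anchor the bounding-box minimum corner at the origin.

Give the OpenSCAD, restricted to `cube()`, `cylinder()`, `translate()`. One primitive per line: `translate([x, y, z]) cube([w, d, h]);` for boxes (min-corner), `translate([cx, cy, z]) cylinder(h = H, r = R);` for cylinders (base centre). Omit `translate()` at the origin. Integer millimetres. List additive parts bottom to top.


cube([320, 160, 20]);
translate([170, 50, 20]) cylinder(h = 180, r = 30);


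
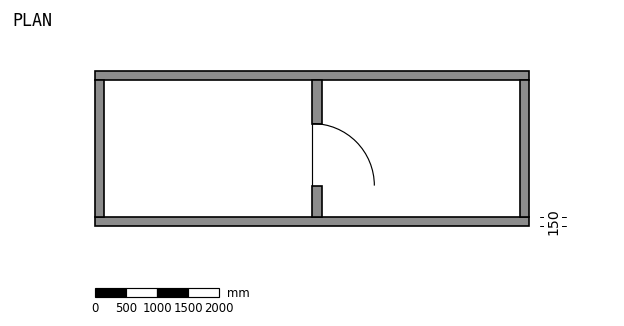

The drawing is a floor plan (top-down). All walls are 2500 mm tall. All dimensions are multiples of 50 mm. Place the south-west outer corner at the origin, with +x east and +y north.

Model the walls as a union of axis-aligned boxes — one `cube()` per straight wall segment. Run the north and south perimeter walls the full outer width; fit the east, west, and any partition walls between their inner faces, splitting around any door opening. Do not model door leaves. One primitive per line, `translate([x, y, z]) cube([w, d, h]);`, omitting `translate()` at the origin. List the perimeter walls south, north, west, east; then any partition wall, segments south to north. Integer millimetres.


cube([7000, 150, 2500]);
translate([0, 2350, 0]) cube([7000, 150, 2500]);
translate([0, 150, 0]) cube([150, 2200, 2500]);
translate([6850, 150, 0]) cube([150, 2200, 2500]);
translate([3500, 150, 0]) cube([150, 500, 2500]);
translate([3500, 1650, 0]) cube([150, 700, 2500]);
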